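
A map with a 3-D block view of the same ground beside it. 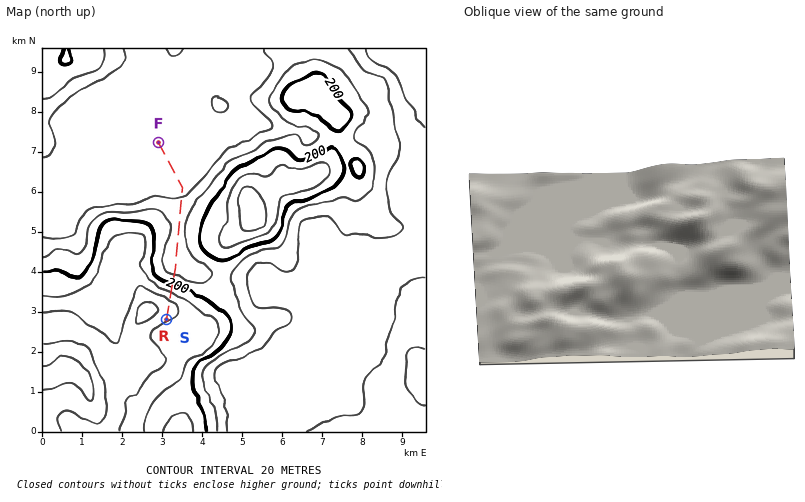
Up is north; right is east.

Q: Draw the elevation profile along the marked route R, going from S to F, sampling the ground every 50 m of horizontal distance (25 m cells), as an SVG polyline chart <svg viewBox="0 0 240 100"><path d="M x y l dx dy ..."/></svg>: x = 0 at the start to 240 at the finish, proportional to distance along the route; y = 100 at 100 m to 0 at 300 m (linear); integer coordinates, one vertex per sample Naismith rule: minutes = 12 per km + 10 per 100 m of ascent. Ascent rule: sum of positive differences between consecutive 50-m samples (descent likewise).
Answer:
<svg viewBox="0 0 240 100"><path d="M0 29l3-2 2-1 3 0 2-1 3 0 3 0 2 1 3 2 2 1 3 2 3 2 2 3 3 2 3 3 2 2 3 2 2 3 3 2 3 3 2 2 3 2 2 2 3 2 3 0 2 0 3 0 2 0 3 0 3 0 2 0 3 0 2 0 3 0 3 0 2 0 3 0 2 0 3 0 3 0 2 0 3 0 3 0 2 0 3 0 2 0 3 0 3 0 2 1 3 0 2 0 3 0 3 1 2 0 3 1 2 0 3 1 3 0 2 1 3 1 2 1 3 1 3 2 2 1 3 1 2 1 3 2 3 1 2 1 3 0 3 1 2 0 3 0 2 0 3 0 3 0 2 0 3 0 2 0 3 0 3 0 2 0 3 0 2 0 3 0 3 0 2 0 3 0 2 0 3 0 3 0 2 0 3 0"/></svg>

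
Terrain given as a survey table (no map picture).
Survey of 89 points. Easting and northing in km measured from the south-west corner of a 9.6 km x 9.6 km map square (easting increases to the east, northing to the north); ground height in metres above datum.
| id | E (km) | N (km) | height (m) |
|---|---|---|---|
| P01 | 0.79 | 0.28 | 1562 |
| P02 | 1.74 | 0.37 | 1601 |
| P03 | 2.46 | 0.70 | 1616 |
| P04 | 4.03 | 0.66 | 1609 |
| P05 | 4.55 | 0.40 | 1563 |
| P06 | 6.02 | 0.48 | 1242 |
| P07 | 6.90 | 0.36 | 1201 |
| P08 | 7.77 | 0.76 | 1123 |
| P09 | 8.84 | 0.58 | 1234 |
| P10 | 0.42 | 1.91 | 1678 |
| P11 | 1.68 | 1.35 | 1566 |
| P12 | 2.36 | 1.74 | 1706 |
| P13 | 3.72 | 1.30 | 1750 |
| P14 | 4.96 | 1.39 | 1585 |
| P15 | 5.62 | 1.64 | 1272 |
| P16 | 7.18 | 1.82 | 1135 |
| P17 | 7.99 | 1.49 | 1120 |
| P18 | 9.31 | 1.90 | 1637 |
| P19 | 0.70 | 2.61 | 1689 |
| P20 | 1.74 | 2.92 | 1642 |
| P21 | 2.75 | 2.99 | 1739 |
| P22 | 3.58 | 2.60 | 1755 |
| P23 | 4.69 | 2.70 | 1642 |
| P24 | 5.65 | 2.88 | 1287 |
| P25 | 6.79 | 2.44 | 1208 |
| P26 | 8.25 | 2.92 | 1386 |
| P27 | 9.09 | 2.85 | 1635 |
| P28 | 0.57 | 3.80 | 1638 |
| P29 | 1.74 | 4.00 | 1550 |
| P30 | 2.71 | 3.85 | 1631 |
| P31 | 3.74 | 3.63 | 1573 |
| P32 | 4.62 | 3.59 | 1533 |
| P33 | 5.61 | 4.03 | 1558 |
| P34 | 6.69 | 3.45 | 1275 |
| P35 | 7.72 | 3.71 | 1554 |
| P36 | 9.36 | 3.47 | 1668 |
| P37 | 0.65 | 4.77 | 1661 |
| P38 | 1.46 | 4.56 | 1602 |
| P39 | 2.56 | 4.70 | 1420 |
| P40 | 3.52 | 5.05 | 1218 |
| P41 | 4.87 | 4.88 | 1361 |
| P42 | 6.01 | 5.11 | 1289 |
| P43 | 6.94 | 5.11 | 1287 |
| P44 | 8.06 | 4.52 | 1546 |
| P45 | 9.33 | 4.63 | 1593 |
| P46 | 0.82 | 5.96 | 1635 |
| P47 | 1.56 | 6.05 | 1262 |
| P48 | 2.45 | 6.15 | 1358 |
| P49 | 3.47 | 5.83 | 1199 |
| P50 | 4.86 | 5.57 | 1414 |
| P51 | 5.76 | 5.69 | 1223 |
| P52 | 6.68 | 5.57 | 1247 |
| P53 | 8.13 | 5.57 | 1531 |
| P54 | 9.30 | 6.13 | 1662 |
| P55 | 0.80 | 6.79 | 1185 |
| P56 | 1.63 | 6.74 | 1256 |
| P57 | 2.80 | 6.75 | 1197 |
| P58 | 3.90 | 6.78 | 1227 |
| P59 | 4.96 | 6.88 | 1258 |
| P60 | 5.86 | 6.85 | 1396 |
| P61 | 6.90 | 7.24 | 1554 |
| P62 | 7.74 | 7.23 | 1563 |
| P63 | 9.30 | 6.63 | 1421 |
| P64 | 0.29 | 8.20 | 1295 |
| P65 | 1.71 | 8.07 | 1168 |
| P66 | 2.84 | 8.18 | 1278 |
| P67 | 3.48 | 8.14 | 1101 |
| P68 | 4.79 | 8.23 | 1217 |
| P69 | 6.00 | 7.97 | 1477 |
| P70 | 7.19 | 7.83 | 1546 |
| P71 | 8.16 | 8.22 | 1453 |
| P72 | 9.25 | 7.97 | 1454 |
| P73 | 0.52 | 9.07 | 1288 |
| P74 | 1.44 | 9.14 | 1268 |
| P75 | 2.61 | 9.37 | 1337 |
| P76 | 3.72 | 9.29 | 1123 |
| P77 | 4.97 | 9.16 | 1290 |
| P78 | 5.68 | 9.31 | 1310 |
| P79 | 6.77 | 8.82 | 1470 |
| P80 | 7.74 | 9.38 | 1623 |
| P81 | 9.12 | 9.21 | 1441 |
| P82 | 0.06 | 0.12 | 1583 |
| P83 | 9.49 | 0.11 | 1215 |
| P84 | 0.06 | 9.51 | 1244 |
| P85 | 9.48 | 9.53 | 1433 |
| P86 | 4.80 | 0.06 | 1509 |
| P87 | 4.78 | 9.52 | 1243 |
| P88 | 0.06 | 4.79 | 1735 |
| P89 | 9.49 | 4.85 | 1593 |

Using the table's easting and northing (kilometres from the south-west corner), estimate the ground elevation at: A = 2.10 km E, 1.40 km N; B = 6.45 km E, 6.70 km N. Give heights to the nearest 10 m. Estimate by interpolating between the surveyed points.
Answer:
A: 1600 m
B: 1400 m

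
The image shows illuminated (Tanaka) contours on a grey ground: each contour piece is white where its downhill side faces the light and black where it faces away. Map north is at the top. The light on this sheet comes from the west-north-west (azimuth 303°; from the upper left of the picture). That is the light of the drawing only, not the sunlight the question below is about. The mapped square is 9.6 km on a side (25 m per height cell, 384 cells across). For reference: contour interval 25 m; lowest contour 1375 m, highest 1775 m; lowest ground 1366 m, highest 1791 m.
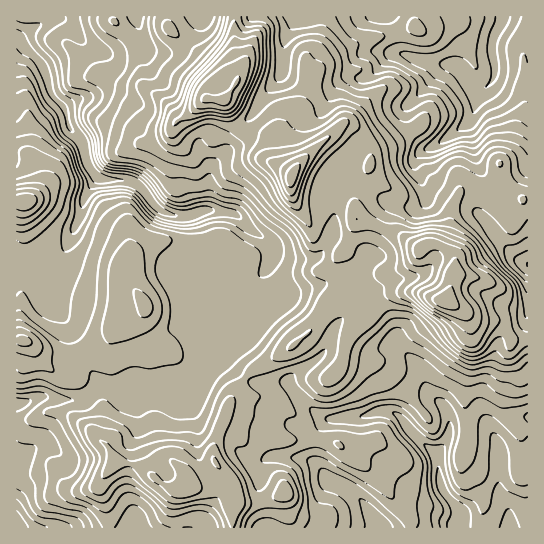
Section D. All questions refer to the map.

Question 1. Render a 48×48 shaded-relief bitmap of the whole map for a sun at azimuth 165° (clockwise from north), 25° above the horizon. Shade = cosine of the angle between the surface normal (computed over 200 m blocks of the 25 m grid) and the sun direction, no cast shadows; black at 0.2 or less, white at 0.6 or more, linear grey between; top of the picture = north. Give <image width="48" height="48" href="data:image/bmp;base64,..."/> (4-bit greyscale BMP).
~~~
<image width="48" height="48" href="data:image/bmp;base64,Qk32BAAAAAAAAHYAAAAoAAAAMAAAADAAAAABAAQAAAAAAIAEAAATCwAAEwsAABAAAAAAAAAAAAAAABEREQAiIiIAMzMzAERERABVVVUAZmZmAHd3dwCIiIgAmZmZAKqqqgC7u7sAzMzMAN3d3QDu7u4A////AKzu7Lu7qpvNy6q+3LupmZmKu5mauYmqmarN7szLuqve7bmtzMy5d4iau5mZmpmqmambzN3cvMze/riamry5ZmirupmXjLqquqh4iJvd3duay6mIdnmYdnrMqZqXnMuqu5h3ZEe+3KmHiJl3dlV5mbzLmaqpqrqpqneHZUSLuXeHZ5hXhkR5vNy5mqqZiaqpiYd2eHd4dVZ2VoZpmHibzMqZmZeJeKqZiamHiaqHZEQ0VFiZqqq7upiJmGWsZpmZmaqpmZhndUQzVFmpmZmZhlZnhljelpmqqZq6mGRVZmVVVVmpmZiYdURDRYvLqJqrmGeJdTRVZ2Z2ZlipmZmZq6mXaLuZqZq7qoZndlVnd3eIdlaZmZmK3u7dzcqJuqu7zeyqqpeIiIiIh1V4iIib3u3N3bmburu7zf/su6mZmZmZiGRYmZmZq9y7uqqru8y7u83KmZqqqaqpmHVXm8ynaKu6qpmrve7d27u5iZqqqqqpmIdlac7aZoqpmZq7zv/t7cuod4maqpmZiIh1RXvdp4q6iKu83v/r3phmZXiaqpiIiIiHZEabyYrMqau8zN7rmkNGdmeJq7qIiIiIdTNYuom9zKq8y7zLh0RniHaImruYiIiIh1M1m5eb3czv7LqpmFd4iHd4iZmZiJmIiHVEaqmJve7u24iZqXiIiId4iIeIiJmYiIhlV5mIm7uYmHirqHiIiHd4iHeIiImYiIiYd3mZmHUjaZqpZoiIh3d4iIiIiIiZh3iJmYiYiIdDWZhjJIiId3d3eJmYiIiZmHd3eamYeKymV3UyR5mYdndmeJqpiIiIiHeJh5mZiIq5ZWVGm6qZhWZmd4mYeIiGaJibt3qqqWV3Q0VpzNy6llZmd1MyNGZVeru7uYvLlzABIiWKvO/buEVmZiABACNHrN3KqompdSAANFeaq+7sykRVVBSblleavN7JmYd3ZmUjV4mpmpq8u2IiIlv//93cu77JmYZ4iZhlaKqZmSR5vIAABKzM7t3suq3bmYeJmYd2aJiIdhJXmXVnjNurzLvMu5ndqYial1VmZnd4dVVmdmr//+u8y6mau4WuyYiKl2VEVVV5h3dlVnnP/svMu7h4h1JL7Jh4mZcxEjNWeGZkJYd4qqvcq8qXVUMVvcmHiauDABIiVlVlJqhmd4nNy6uoZmZCSsuWZ4zbUQESRWZmaKl2Zmac/s24Z4h1I5qGZmnNyEIjRndViHZmZmRI7//6ZniHUjZndlWKunQjRndWmFRWZ3Ujjv/+lVZ4dCJYmYRGeIU0VmZovJdmeIUyN5nPxjRnhjM2m7c0Z4dFZmZ4m7qGZ2VTAmae6lRomGVDV4hUV5l1ZlaIeIh2VVZjADZ77IZ4mod0IjVmaJqHZ1aah3d3ZmZlIARYzJd3iZh3Q0aJmZmId2i6l3eIh3iHUgFFmpZWd3iImJvMuqmId4mYh4mql4qpdBFDapYzVmeJq8zMy6qXZ6l1Z4q6homYZSJCJ5cyRmZmeKqqqqqnVst1V4mqdniHZTNTBIdDRndURXiImqqoVg=="/>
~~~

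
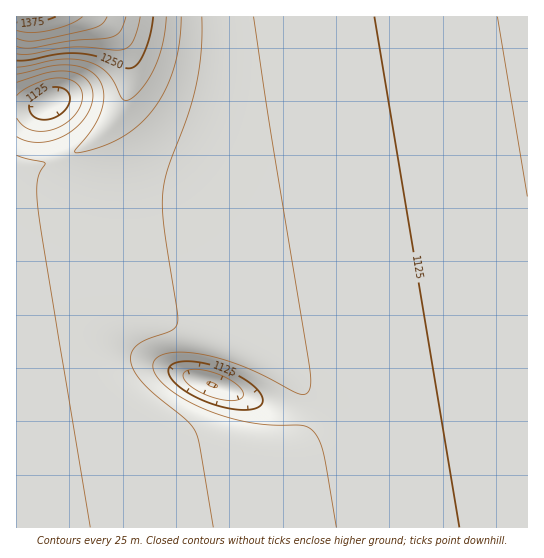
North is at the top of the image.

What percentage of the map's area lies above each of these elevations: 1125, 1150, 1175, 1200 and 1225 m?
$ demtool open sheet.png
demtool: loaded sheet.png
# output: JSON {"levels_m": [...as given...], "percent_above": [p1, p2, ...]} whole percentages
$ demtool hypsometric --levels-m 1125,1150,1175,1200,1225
{"levels_m": [1125, 1150, 1175, 1200, 1225], "percent_above": [77, 50, 30, 11, 3]}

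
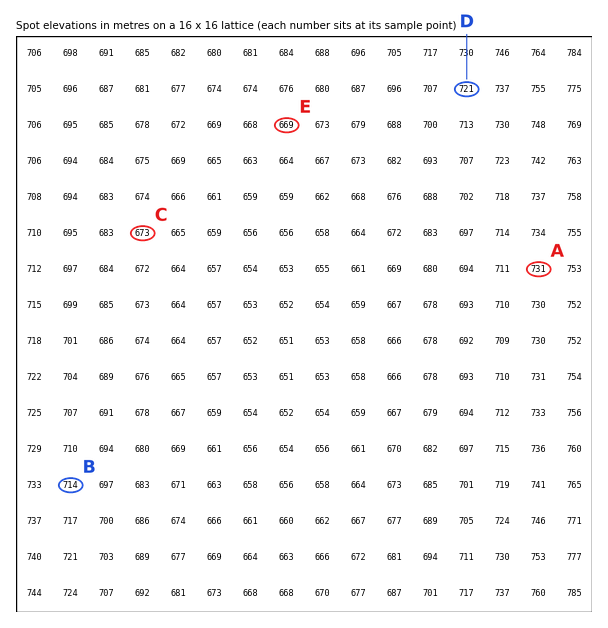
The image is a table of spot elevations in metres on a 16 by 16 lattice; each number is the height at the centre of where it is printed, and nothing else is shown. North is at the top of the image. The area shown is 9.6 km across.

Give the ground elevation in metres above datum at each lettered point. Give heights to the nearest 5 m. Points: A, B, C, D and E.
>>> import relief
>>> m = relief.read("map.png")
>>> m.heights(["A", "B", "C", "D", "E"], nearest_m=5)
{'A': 730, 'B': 715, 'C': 675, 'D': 720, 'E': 670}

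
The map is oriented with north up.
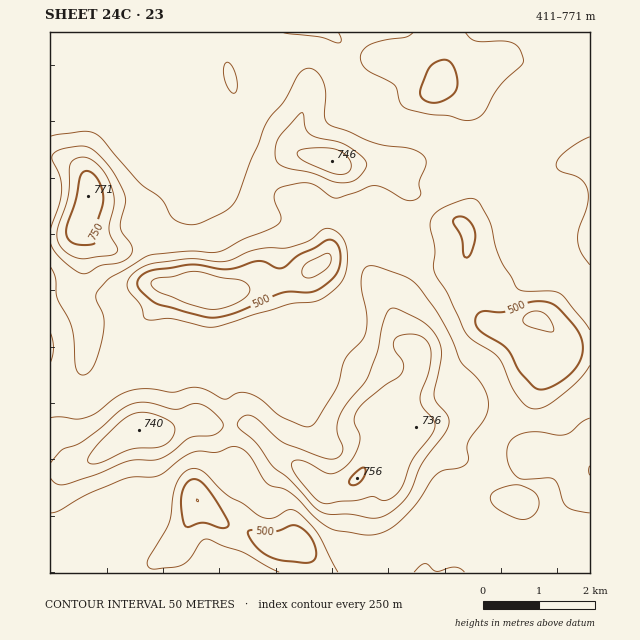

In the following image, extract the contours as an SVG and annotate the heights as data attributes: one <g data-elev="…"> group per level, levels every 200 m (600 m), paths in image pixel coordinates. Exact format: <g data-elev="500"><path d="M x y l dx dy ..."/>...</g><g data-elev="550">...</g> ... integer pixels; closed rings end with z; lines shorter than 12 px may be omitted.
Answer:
<g data-elev="600"><path d="M517 519l11 0 8-7 3-9-4-10-7-5-12-3-12 2-10 5-3 3-1 4 4 7 8 6z"/><path d="M50 513l9-2 28-16 36-16 10-2 17 0 9-1 24-18 10-6 7-1 16 1 19-6 7 3 7 6 18 29 4 2 13 3 7 4 23 23 12 10 10 4 26 5 16-1 13-6 14-12 12-13 15-24 6-6 7-3 15-2 6-4 2-5-1-11 1-5 17-26 3-14-1-8-4-9-7-10-15-14-9-22-9-19-25-35-7-6-7-4-26-9-8-1-6 3-3 10 1 11 5 27-2 18-4 6-15 17-10 31-20 32-5 5-9 0-20-9-20-17-12-6-11-1-14 6-20-10-10-2-22 5-24-3-16 1-14 5-21 17-11 5-10 2-17-2-10 1"/><path d="M590 418l-9 4-11 11-6 2-7 0-22-3-16 3-6 3-4 5-2 11 3 14 8 10 6 1 23-1 6 1 4 4 6 17 3 6 7 4 17 3"/><path d="M50 267l5 11 2 21 11 20 4 9 4 40 3 6 5 1 6-3 5-8 8-31 1-16-8-17 0-5 3-6 12-12 38-22 39-4 30 1 27-13 29-12 5-4 2-4-6-17-1-7 4-6 6-3 17-3 8 0 8 3 14 10 5 2 20-6 14-6 6 0 10 3 19 11 10 0 6-5-2-13 7-20-3-7-8-5-39-7-47-19-4-7 1-22-2-12-6-10-9-5-5 2-5 4-15 27-18 22-16 39-11 33-5 8-10 9-27 12-13 0-11-5-12-20-22-17-36-42-6-6-6-2-7-1-34 5"/><path d="M590 137l-13 6-13 9-6 7-2 6 4 6 20 7 7 10 1 7 0 8-9 25-1 12 2 11 10 14"/></g>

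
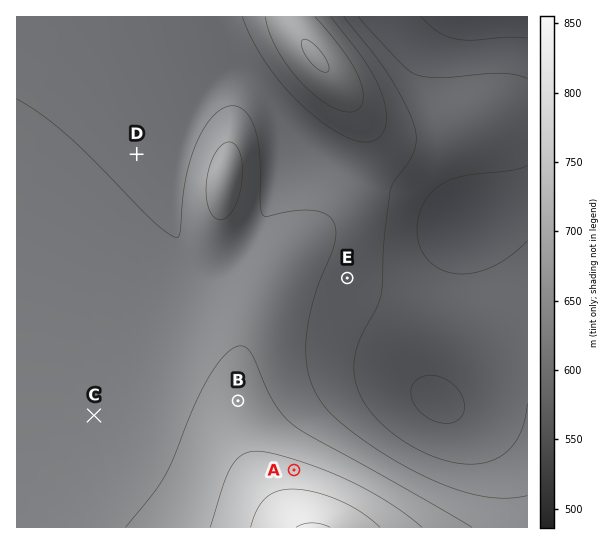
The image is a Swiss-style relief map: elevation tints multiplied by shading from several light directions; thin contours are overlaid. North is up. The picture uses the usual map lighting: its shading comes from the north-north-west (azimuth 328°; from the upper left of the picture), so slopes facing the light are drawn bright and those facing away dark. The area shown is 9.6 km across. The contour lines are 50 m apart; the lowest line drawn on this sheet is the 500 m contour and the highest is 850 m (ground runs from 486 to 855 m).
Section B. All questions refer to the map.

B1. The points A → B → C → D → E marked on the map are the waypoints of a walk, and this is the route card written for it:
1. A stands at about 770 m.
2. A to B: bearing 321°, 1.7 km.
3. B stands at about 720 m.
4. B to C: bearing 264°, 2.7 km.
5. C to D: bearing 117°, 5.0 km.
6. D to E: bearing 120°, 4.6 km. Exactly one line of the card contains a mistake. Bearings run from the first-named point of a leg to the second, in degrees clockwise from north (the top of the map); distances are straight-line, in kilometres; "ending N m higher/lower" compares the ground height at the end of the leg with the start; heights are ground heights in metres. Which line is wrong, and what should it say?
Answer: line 5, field bearing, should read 9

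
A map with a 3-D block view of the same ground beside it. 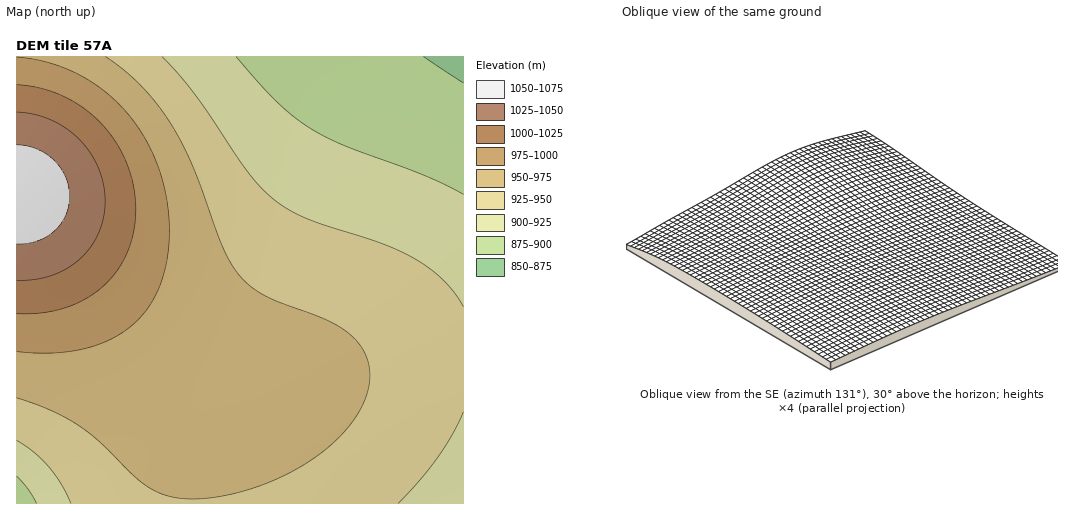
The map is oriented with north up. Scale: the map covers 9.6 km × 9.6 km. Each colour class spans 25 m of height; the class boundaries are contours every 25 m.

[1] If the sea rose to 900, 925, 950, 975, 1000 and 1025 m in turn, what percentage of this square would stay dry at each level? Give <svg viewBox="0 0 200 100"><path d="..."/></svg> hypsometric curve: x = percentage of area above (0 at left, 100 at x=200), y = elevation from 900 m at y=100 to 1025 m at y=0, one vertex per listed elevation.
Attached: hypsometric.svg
<svg viewBox="0 0 200 100"><path d="M181 100l-29-20-55-20-60-20-15-20-10-20"/></svg>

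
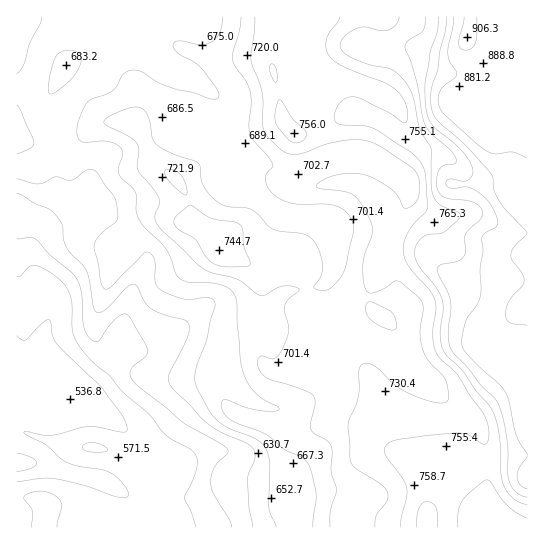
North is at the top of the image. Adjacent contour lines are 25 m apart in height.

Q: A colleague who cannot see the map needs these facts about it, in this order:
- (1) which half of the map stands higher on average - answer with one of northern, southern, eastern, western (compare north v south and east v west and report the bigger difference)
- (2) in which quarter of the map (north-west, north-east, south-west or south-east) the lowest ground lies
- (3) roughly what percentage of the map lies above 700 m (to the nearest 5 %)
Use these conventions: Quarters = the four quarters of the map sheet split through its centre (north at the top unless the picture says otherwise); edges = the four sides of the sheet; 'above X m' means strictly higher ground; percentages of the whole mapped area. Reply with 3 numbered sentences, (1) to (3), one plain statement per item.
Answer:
(1) Taken as a whole, the eastern half is higher than the western.
(2) The lowest ground is in the south-west quarter.
(3) Ground above 700 m makes up about 50 % of the sheet.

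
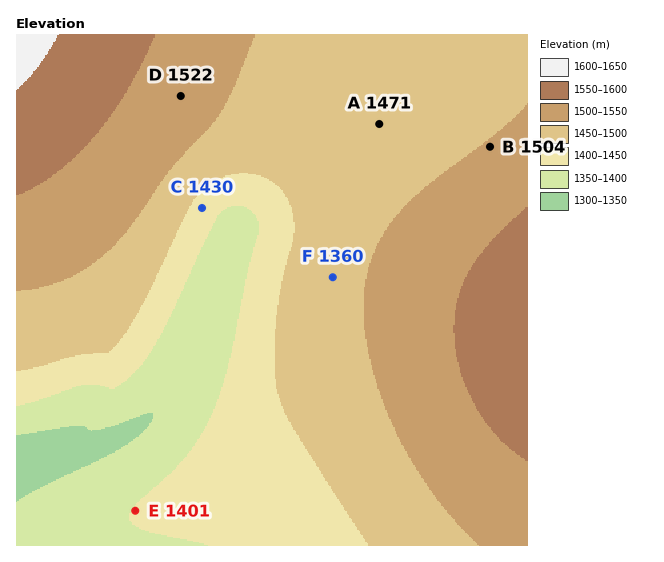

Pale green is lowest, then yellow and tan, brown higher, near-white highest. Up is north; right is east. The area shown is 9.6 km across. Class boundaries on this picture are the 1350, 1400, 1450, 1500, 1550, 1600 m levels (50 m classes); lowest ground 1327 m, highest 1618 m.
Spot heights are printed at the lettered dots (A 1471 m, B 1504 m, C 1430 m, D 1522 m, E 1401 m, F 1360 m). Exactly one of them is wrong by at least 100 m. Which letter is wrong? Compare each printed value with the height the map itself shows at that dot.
F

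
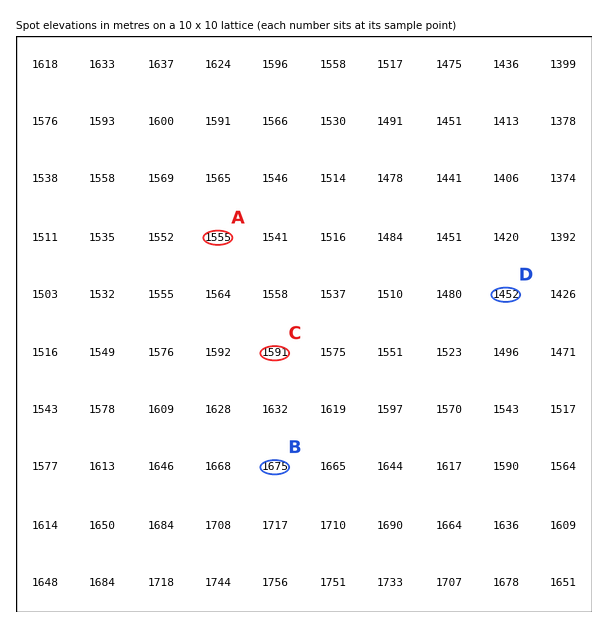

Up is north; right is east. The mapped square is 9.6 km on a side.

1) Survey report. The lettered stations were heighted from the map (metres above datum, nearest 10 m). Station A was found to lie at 1550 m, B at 1670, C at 1590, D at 1450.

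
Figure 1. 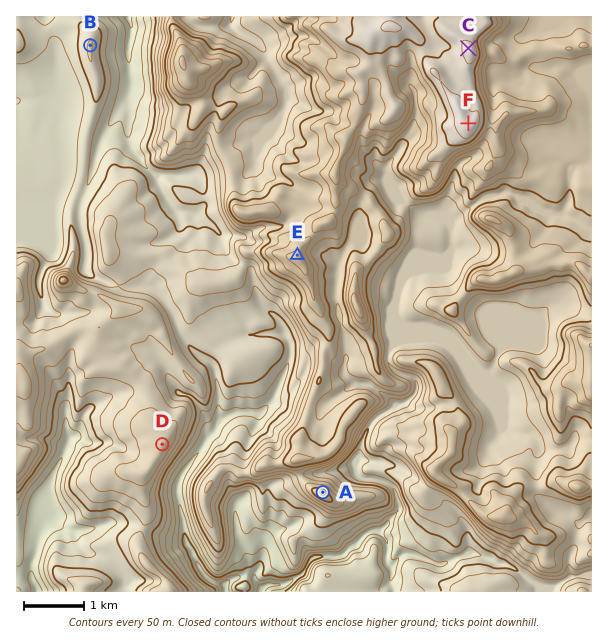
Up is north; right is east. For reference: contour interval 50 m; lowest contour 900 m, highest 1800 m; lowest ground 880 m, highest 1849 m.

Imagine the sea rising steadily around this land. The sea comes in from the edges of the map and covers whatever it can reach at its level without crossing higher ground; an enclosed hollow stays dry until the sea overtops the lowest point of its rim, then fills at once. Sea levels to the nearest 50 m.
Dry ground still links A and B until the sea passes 1200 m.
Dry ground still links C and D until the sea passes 1300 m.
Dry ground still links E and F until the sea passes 1600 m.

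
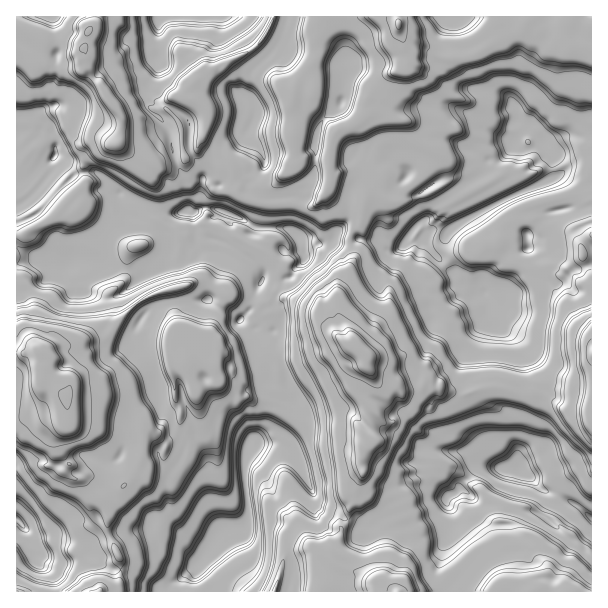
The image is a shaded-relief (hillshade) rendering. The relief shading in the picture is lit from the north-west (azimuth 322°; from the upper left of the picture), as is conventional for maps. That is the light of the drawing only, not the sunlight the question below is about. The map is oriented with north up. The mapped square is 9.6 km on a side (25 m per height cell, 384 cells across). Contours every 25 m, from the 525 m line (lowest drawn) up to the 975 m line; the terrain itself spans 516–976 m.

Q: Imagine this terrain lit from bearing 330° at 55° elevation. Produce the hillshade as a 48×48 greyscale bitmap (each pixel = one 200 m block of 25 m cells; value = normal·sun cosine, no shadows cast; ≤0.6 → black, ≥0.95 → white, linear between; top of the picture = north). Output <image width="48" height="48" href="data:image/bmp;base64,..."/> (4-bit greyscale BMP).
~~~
<image width="48" height="48" href="data:image/bmp;base64,Qk32BAAAAAAAAHYAAAAoAAAAMAAAADAAAAABAAQAAAAAAIAEAAATCwAAEwsAABAAAAAAAAAAAAAAABEREQAiIiIAMzMzAERERABVVVUAZmZmAHd3dwCIiIgAmZmZAKqqqgC7u7sAzMzMAN3d3QDu7u4A////AM7v/+2kAIruus/um7qavbyneZrPy7u8y63u7u2nMUe+673uq7qavtynm6q+7dy7vJvbu7yHZTRa7szdurqazdy4jNurzM3Mubqbqqmnh0U3re7Mu8uqzdu5it26qqq6vMqKqpiniGVUms68zO25q8ypiL3su7u7qbmHqYdmaXNjV4y8y97ZeaqYmavd3MzLuod3l4gzNYQ2RFu87M3IRpmYi8u8zMu7p2V2Z4lyEjU0VGrMzN25Y3mYad27zLu5lWZlWJmXNFNEQ3rdusuqhUmYdIzLzdyph3ZneJmpdXY2Y2vdy7q7dTeZllm7vNuqeXh3eJmqh3lFdEzcy5qrhCNpmYiXeqmpl0aHRGmah3mFQirsupqrphEnmHiXNYqodEZ2MjWZlXmXUQarl6u7uVEDiFR4ZFd2Q4mXRGR5mIiZcgFHd7u7yXUQNVQ0U1VEZ6mahnZ5mZmHhAA2eaq7uXZSNDMjVERnqqmah4ZpmallZjJnmpmpqnRlNXVDRmabvLmah4d3mal3NWWJmYinmYZXZImHZ4msvLqqqImIiYiZZWeJp4mIhoiImIuqq7qsu6uZuZqamomZh2iZqXl5dWeJmbzdzN68upqZmZiaq6qZlmiaqpiHiWh6qJvN3M7Lu8y5mIZpq7qZl3iauqmqqol5uprM3LvLvN3cy5hHq9qrp5mayqq9uqiHq5m83cvMzt3d7tyEm+3Mt4qau6u8uqiImpmarMvc7/7M7u7pZ6zLpUmavdyqqrlpmamZqsvM793bve3P2XZpqFiqz/7Km7qImKqZmqq+zJq7qs28/+yHq4iqz//biruZmImZiJqt3Kqqqqu5vf/8u6manf/7mLqqqYdmZpqqvKqZmZqoeavduqmam+/+qKzLupZWeKqrq2WJmZqqeJmaqZqZmcz+uYi8urqZmbqruoRGZ5mruZmpmqqpiIish3Vams66mIqqzNxlU2mqupzLvLmGVEVZhEUlhnztqYmqvM3ZhkiZmXe7mHVDE1RYl1QiVkSN25maq6vdqXeYZEEnQjZnZ6ZJmYczR4ZFrdy6qpq92oh1ITMmZomoaLtGmZmFVnmWRZ3tupms23QzVUdmmZnLY4yGmZmYZVial1e9ypmbuUAmmWeHmarNtXqHmZmZl1eZvLibu5maiFRHmZmWmbvLuZuFmZmZmYeYrMuqq5mZiqt2iam2aKurqIyTRoiJmGeXeqqYqpmorM2neZqpNYrMuFvYVEVYmWaHWZl3mniZrMqYiZmKU2rLuVfuqHZnmYeYaId4d0Vpqqinmph5hXmZuXSeyphmmHeIaHd2ZXRXdoqXi8uYZVeIqZV72phTR2Z4Zoh2d4VGU4uIjO7IQkasypd63KZDMkQ1Q2Z4mGhnhmmIi+7tpDit7ZZ5zLhkdTERNVVlVomaumeGicze/paKzrZZmpqXeYZCJGZmZ5may2V2es7M3/x4q7c2eomXe7uYZWiZmavMzHRFa97t3v/Hq7lliZmHi97KmJmZmYrfzZYySu7u7+/4nLmXp5l3e97rmZmZmQ=="/>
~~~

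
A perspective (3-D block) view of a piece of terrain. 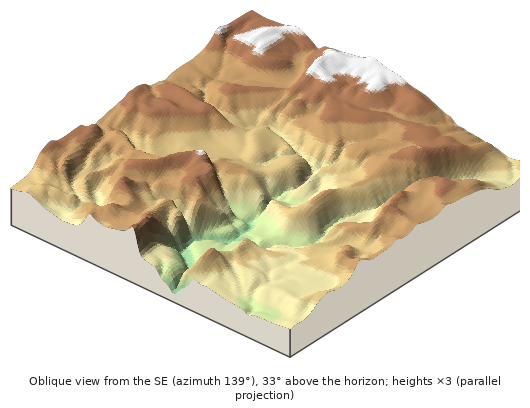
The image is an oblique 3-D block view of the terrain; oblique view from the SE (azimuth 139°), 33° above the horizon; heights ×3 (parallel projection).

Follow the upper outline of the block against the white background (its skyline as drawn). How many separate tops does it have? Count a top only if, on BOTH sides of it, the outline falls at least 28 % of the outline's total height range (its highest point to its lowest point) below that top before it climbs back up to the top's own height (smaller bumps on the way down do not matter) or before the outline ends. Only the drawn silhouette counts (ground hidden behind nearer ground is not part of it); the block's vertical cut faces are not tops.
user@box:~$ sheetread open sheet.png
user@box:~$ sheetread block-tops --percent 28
1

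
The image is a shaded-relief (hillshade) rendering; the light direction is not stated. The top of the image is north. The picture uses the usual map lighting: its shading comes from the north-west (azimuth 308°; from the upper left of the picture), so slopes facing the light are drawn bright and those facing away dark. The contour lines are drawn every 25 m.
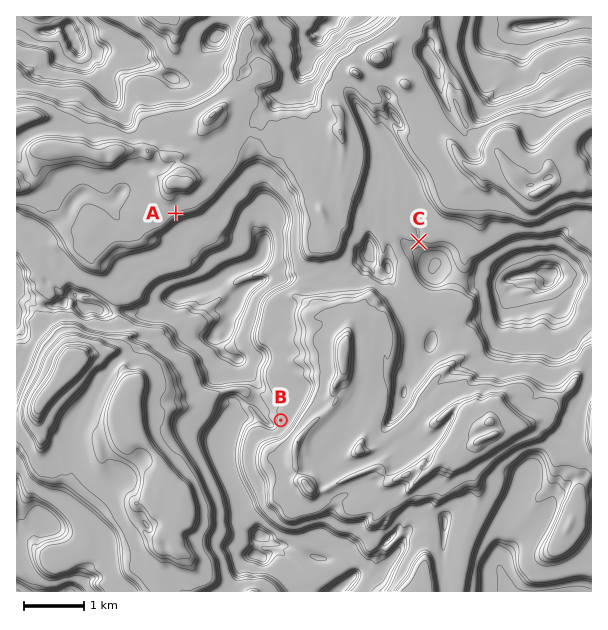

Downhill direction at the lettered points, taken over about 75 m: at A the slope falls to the SE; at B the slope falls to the W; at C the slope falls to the S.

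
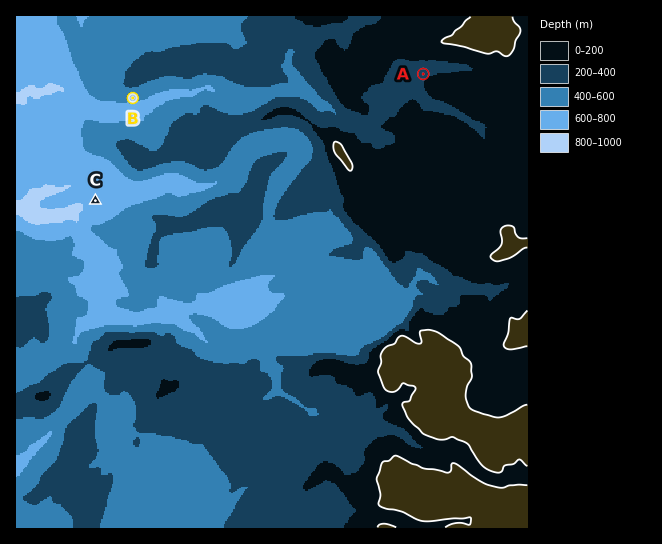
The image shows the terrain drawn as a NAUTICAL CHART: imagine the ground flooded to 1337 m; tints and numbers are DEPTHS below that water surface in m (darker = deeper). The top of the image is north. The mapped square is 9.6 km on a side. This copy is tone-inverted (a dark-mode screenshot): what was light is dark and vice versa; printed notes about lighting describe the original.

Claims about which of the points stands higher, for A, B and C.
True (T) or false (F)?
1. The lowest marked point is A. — F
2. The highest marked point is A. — T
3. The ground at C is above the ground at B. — F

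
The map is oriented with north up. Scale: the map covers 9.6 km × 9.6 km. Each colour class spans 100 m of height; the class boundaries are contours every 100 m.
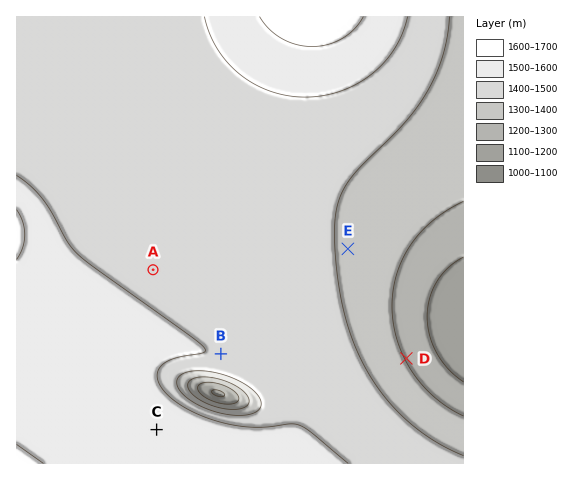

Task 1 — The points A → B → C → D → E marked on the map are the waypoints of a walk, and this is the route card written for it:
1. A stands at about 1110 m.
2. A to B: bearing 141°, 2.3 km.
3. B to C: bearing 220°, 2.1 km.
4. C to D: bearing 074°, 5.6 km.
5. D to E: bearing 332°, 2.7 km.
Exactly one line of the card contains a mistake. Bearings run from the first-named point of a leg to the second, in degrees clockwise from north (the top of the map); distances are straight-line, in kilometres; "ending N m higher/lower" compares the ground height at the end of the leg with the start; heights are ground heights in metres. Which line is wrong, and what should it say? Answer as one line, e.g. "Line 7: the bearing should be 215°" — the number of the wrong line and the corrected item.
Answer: Line 1: the height should be about 1480 m.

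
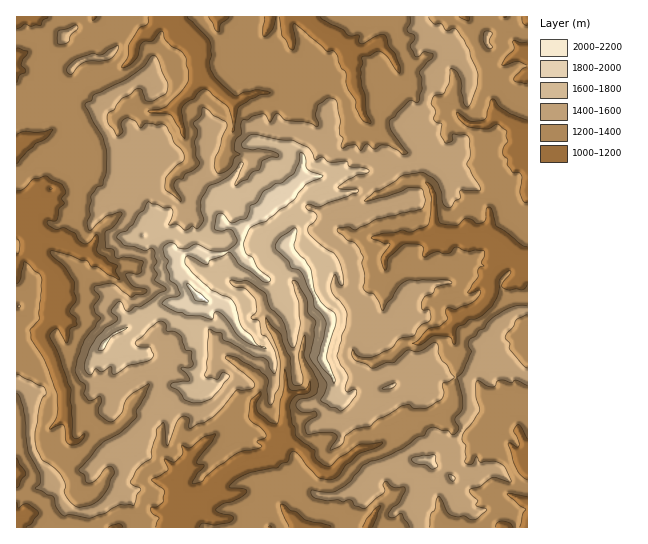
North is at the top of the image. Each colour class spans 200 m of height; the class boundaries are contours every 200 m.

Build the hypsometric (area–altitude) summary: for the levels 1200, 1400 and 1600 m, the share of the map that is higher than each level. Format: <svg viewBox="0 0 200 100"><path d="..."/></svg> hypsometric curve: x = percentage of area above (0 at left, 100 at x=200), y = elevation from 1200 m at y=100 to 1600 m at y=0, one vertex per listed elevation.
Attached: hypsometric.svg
<svg viewBox="0 0 200 100"><path d="M170 100l-83-50-59-50"/></svg>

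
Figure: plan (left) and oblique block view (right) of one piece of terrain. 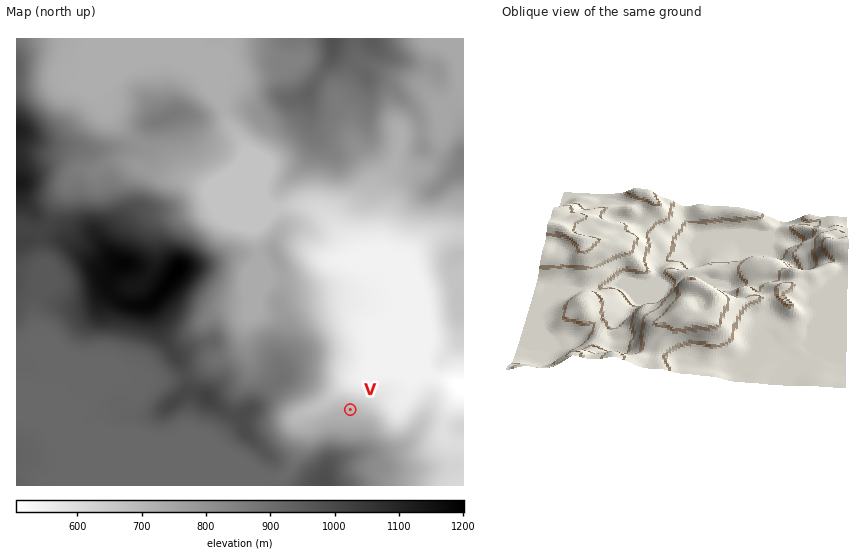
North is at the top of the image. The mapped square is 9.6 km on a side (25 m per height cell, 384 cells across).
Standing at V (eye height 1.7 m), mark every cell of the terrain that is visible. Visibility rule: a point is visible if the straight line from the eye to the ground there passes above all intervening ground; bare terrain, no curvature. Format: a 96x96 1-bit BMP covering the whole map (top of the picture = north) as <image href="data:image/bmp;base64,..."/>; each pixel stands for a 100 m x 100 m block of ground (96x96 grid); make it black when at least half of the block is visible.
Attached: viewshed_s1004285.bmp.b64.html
<image width="96" height="96" href="data:image/bmp;base64,Qk2+BAAAAAAAAD4AAAAoAAAAYAAAAGAAAAABAAEAAAAAAIAEAAATCwAAEwsAAAIAAAAAAAAA////AAAAAAAAAAAAAAAAAAAAAAAAAAAAAAAAAAAAAAAAAAAAAAAAAAAAAAAAAAAAAAAAAAAAAAAAAAAAAAAAAAAAAAAAAAAAAAAA4AAAAAAAAAAAAAAB/AAAAAAAAAAAAAAD/38AAAAAAAAAAAAH+//gAAAAAAAAAAAPwP/8AAAAAAAAAAAfgD/wAAAAAAAAAAA/gB/gBAAAAAAAAAA/gAPgDAAAAAAAAAA/gAHwDgAAAAAAAAA/gAHwDwAAAAAAAAAfgAHgBwAAAAAAAAAf4AOAB4AAAAAAAAAf+AAAD4AAAAAAAAAP/4AAD4AAAAAAAAAD/+AA/8AAAAAAAAAA//AH/8AAAAAAAAAAP/gH/8AAAAAAAAAAP/gP/8AAAAAAAAAAH/////8AAAAAAAAAD/////8AAAAAAAAAB/////8AAAAAAAAAB/////8AAAAAAAAAA/////8AAAAAAAAAAf////8AAAAAAAAAAP////8AAAAAAAAAAH////8AAAAAAAAAAB////8AAAAAAAAAAA////8AAAAAAAAAAA////8AAAAAAAAAAB////8AAAAAAAAAAB////8AAAAAAAAAAD////8AAAAAAAAAAH////8AAAAAAAAAAH////8AAAAAAAAAAP////8AAAAAAAAAAf////4AAAAAAAAAAf////4AAAAAAAAAA/////4AAAAAAAAAAA////4AAAAAAAAAAAH///4AAAAAAAAAAAH///4AAAAAAAAAAAH///8AAAAAAAAAAAP///8AAAAAAAAAAAf///8AAAAAAAAAAB////wAAAAAAAAAAH////AAAAAAAAAAAf///+AAAAAAAAAAB////+AAAAAAAAAAP/////AAAAAAAAAAf/////gAAAAAAAAAP/////4AAAAAAAAACH////8AAAAAAAAAAH////8AAAAAAAAAAP////8AAAAAAAAAAP////8AAAAAAAAAAf////8AAAAAAAAAA/////8AAAAAAAAA//////8AAAAAAAAA//////8AAAAAAAAA/////B8AAAAAAAAAf///+A8AAAAAAAAAP///8A8AAAAAAAAAH///8AMAAAAAAAAAD////AAAAAAAAAAAD////gAAAAAAAAAAD////4EAAAAAAAAAH/D/34AAAAAAAAAAP/D/jgAAAAAAAAAP//D/AAAAAAAAAAAf/4D8AAAAAAAAAAA//4H4DAAAAAAAAAB//4H4HgAAAAAAAAD//5f4PgAAAAAAAAD//8/8fgAAAAAAAAHn/8f8/AAAAAAAAAAH/8P//AAAAAAAAAAH/8H/+AAAAAAAAAAH/8H/8AAAAAAAAAAAA8P/4AAAAAAAAAAAAMP/wAAAAAAAAAAAAMP/gAAAAAAAAAAAAG//AAAAAAAAAAAAAH/gAAAAAAAAAAAAAH/AAAAAAAAAAAAAAD+B4AAAAAAAAAAAAD8D+AAAAAAAAAAAAB8H4AAAAAAAAAAAAB8HAAAAAAAAAAAAAB8MAAAAAAAAAAAAAB8YAAAAAAAAAAAAAAAQAAA="/>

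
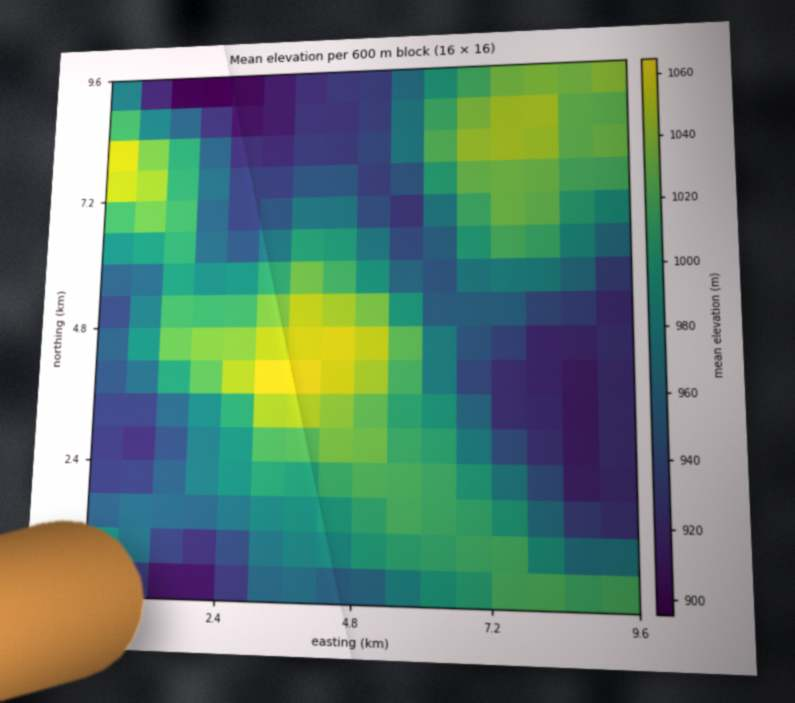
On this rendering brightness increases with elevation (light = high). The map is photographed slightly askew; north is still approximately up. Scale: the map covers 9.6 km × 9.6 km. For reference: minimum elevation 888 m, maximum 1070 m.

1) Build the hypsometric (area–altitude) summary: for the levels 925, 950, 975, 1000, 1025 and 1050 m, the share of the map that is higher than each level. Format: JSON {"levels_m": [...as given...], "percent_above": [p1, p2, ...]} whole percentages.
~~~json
{"levels_m": [925, 950, 975, 1000, 1025, 1050], "percent_above": [87, 69, 54, 39, 19, 4]}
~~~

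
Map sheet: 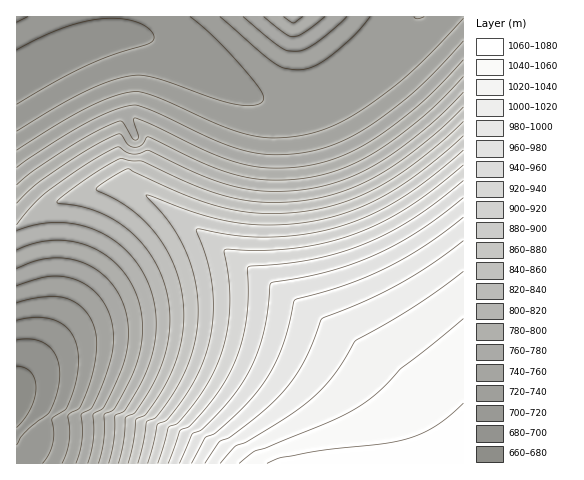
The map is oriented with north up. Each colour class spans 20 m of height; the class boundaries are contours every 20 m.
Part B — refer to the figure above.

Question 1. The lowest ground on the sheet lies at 670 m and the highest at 1075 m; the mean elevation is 850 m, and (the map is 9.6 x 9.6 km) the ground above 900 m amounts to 30.9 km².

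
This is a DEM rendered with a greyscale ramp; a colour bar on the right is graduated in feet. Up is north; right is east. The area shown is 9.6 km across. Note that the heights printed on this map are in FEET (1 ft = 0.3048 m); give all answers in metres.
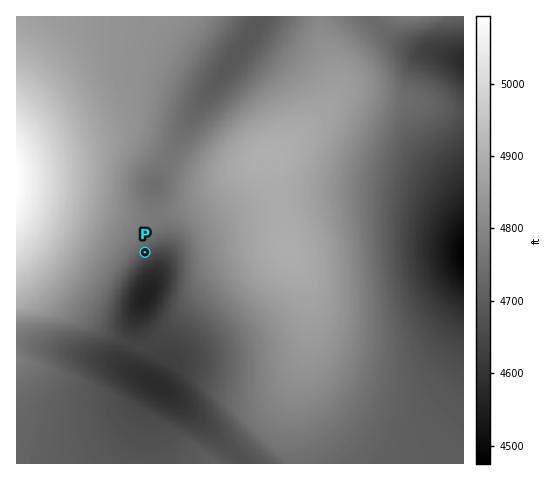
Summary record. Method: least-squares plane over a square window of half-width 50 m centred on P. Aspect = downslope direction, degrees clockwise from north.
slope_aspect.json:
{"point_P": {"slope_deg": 5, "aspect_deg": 142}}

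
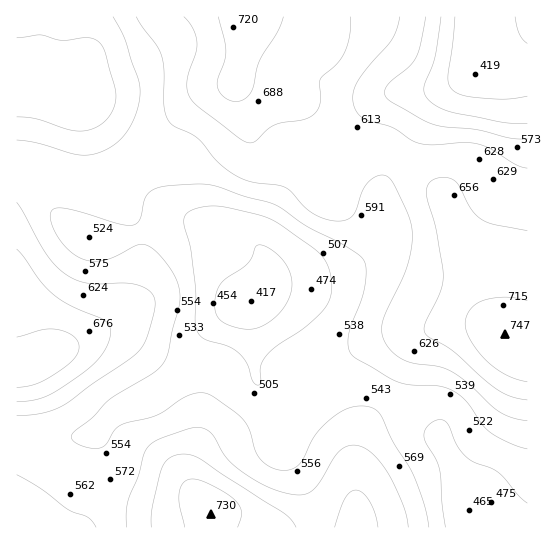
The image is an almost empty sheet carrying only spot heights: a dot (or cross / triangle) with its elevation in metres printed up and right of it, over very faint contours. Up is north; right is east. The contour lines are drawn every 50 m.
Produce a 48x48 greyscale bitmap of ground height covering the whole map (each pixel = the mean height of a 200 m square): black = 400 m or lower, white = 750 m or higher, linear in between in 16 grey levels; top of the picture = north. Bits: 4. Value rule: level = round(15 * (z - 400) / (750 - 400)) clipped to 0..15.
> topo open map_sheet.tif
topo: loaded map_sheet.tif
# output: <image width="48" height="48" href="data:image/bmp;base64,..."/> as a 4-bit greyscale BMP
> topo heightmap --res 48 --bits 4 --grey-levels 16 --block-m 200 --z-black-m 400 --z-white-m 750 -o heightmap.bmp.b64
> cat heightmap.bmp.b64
<image width="48" height="48" href="data:image/bmp;base64,Qk32BAAAAAAAAHYAAAAoAAAAMAAAADAAAAABAAQAAAAAAIAEAAATCwAAEwsAABAAAAAAAAAAAAAAABEREQAiIiIAMzMzAERERABVVVUAZmZmAHd3dwCIiIgAmZmZAKqqqgC7u7sAzMzMAN3d3QDu7u4A////AFVmZmd4mrvN3u7dzMuqqru7qph1QzMzM2ZmZnd4mrvN7u7dy7qqqru7qZhlQzMzRGZmd3d4mavN7u7cu6mZmru7qYdlQzM0RGZnd3d4iavN3t3LqZiImqu6qYdlQzM0RWd3d3d4iavN3cupiHd4iaqqmHZVREREVXd3d3d3iJu8zLqYd2Z3iaqpmHZURERFVXd3d3d3eJq7u6mHdmZniJmZh2VUREVVVnd3d2Z3eJmqqpiHZmZneImYd2VERFVWZnd3dmZneIiZmZh3ZlVmd4iIdlVERVZnd4d3d2Zmd3eIiIh3ZVVWZ3d3dlVERVZ3iJiIh3ZmZmd3iId2ZVVVZnd3ZlVUVWeImaqpmHdmZmZnd3dlVVVVVmZmZmVVVmiZqsy6qYd2ZmZmZ2ZVVFVVVmZmZmZmZnmqu93cupiHdmZmZmZVRFVWZmZmZmd3eJq8zO7ty6mYd3ZmZmVURFVmZmZmd3iIiavN3u7u3MupiHdmVmVURFVmZmZneImZmrze7u7u7cuqmYdmVVVERFVWZmZ3iZqqq83u/93u3cy6qYdmVERDNERVVmd4maqrvN7v/93d3Mu6qZh2VDMyIzRFVWd4maq7zN7//szMzLu6qZh2VDIhIiNEVWZ4maq7zN7v7szMu7qqqZh2UyIRESI0RVZ4iaqrzN3u7ru7qqqqmZh2UyIRERIzRFZ3iZqrvM3d3bu6qZmZmYh2UyIRERIzRFZniJmrvMzMzLuqmIiIiIh2UzIiESIzRFZniJmqu8zMzLuph3d3eHdlRDMiIiIzRFZneImqu8zMzLqYd2Zmd3ZlRDMyIiI0RWZ3eImqvMzLu6mHZmVmZmZVRDMyIiNEVmd3eImrvMu7u6mHZlVmZmZVRDMyIzRVZ3d3d4mrvLu7u5h2ZmZmZmZURDMzNEVniIiIeImru7u7u5h2Zmd3d2VURERERVZ4mZmIeImru7uqqoh3d3iId2ZVVVVWZniJqpmIiJq7u7qqqod3iIiId2ZmZmZ3eIiZqpmYiJq7u7qqqoiIiIiIh3d3d3eImZmZmZmYiZq7u6qqmYiIiIiIiIiIiIiZqqmZmZmZmZqqqqqpmXeHd3d4iIiIiImqqqqZmZmZmZqqqqqZiHd3ZmZneIiIiJmquqqpmZmZmZmZmZmYiGZmVVVmeIiIiZq7uqqqqZmZmZiIiIh3ZlVVRERVZ4iJmau7u7qqqpmZmYh3dmZlVUREQzRFZ4iZqrvMy7u7qpmYiHdlVVREREQzMzNFVniaq8zczMu7upmHd2ZUQzMzMzMzMzNEVniavM3d3Mu7upmHdmVDMiIiIjMzMzNFVniavN3d3Mu7uqmHdmVDIhEiIiMzMzNFZ3iavN3d3Mu7u6mYd2VDIRESIjMzMzRFZ4iau83d3Mu7u6qYh3ZUIRERIjRERERFZ4maq83e3cu7u7qpiHdUMRERIkRERERWeImaq83e7czLu7qpmIdkMhERIkREVVVWeJmqu83u7tzMu7uqmYdlMhERIlVVVVVniZqqvM3u7tzMu7uqmYdlMhARIg=="/>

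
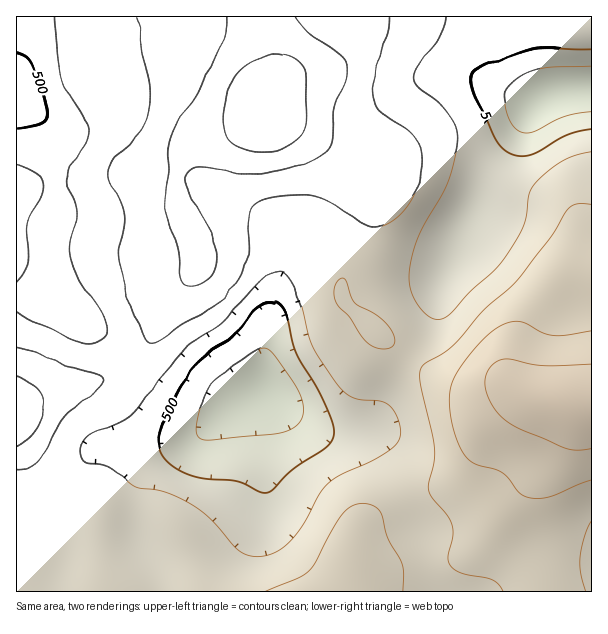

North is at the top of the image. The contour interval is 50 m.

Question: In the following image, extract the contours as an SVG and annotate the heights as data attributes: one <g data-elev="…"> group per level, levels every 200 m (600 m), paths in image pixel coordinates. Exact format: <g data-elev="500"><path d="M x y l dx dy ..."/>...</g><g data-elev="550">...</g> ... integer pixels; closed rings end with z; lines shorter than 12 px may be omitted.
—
<g data-elev="600"><path d="M403 591l0-25-16-29-6-23-7-8-11-3-11 3-10 8-12 19-15 30-7 9-11 6-31 13"/><path d="M586 591l-5-18-1-15 4-21 7-16"/><path d="M17 470l13-4 10-7 25-42 10-11 22-16 4-6 1-4-1-3-5-3-25-7-32-14-22-6"/><path d="M378 348l9 1 6-3 2-7-3-7-5-8-9-8-23-13-4-6-5-16-2-3-3 0-5 5-2 5 0 8 2 7 14 14 15 23 6 5z"/><path d="M591 204l-13 0-9 4-17 28-36 45-33 29-30 35-10 9-18 9-5 8 1 15 14 63-1 13-5 20-1 7 3 8 16 18 5 10 1 11-5 19 1 8 4 6 8 4 33 8 5 4 4 6"/><path d="M137 17l6 40 7 32-1 18-3 13-6 12-8 10-19 19-4 7-1 8 2 9 11 19 2 11 1 12-5 28 7 38 4 13 15 32 2 3 5 2 9-3 22-16 29-16 11-9 11-14 9-13 5-14 1-45 4-7 7-5 10-4 12-2 33 1 12 5 38 23 10 3 8-1 9-5 15-14 8-15 5-15 2-15-2-15-4-9-6-7-31-20-4-6-2-9 3-27 12-37 2-15"/></g>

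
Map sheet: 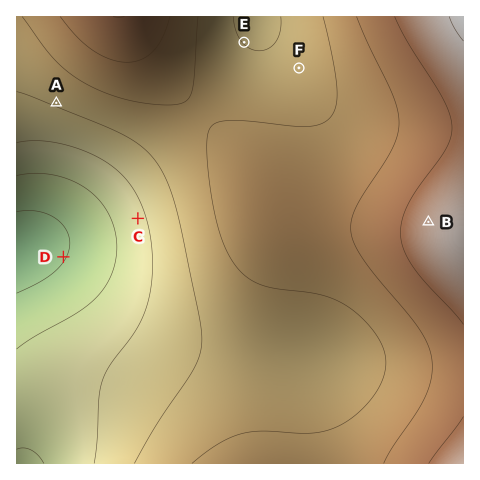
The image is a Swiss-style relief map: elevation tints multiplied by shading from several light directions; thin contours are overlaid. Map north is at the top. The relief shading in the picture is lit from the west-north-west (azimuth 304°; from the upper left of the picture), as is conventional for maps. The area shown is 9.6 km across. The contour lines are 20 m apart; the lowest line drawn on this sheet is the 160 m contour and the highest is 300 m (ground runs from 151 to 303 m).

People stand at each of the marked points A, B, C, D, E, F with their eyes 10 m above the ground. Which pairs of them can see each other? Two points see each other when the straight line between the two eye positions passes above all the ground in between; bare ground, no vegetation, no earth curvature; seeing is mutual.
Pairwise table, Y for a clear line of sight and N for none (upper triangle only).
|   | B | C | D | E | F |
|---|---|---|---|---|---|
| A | Y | Y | Y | N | N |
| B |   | N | N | Y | Y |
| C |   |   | Y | N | N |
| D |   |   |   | N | N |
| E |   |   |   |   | Y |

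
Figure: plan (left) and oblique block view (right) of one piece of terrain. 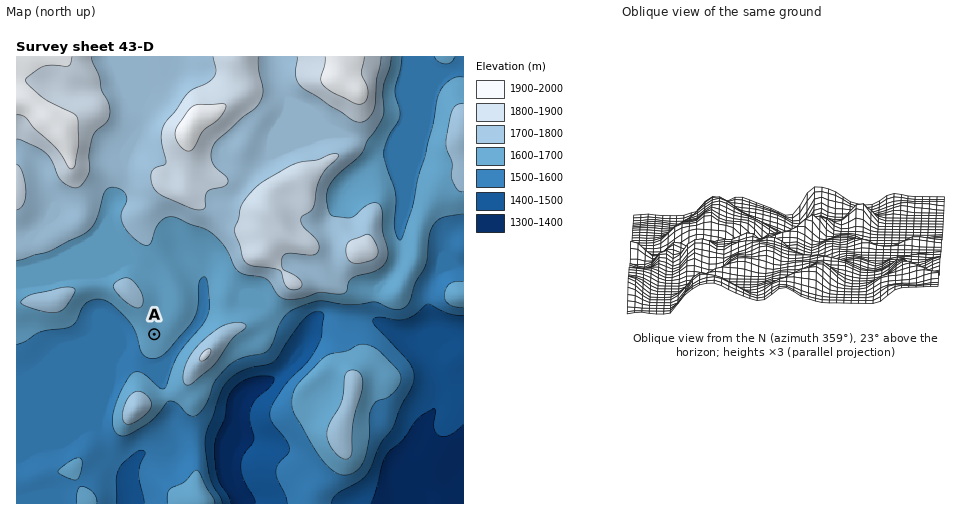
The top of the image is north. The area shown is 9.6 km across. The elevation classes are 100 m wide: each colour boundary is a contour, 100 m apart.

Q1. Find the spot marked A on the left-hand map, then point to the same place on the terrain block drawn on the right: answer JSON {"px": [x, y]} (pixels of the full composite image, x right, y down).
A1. {"px": [846, 237]}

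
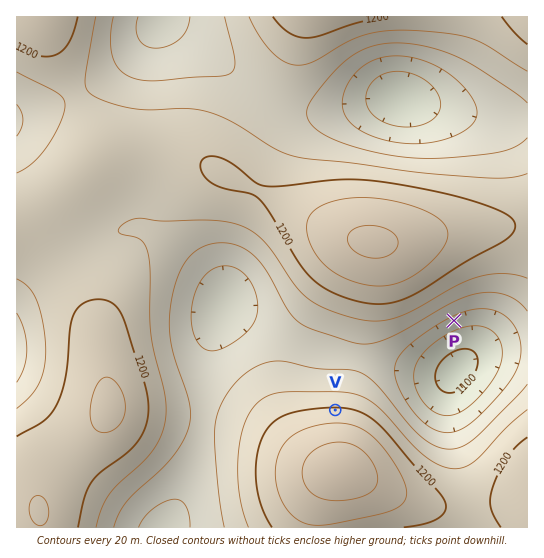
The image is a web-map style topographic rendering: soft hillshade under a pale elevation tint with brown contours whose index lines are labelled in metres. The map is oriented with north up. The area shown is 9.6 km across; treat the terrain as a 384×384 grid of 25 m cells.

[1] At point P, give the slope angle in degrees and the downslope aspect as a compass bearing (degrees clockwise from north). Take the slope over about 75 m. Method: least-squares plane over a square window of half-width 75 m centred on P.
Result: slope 5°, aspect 156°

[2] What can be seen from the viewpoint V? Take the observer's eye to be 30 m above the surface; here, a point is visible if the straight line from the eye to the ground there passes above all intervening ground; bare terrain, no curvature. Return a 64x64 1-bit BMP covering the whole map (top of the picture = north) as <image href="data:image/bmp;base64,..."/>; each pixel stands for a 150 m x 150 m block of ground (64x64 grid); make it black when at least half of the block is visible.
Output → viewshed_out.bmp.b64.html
<image width="64" height="64" href="data:image/bmp;base64,Qk0+AgAAAAAAAD4AAAAoAAAAQAAAAEAAAAABAAEAAAAAAAACAAATCwAAEwsAAAIAAAAAAAAA////AAAAAAAf+AAAAAAAPx/4AAAAAAB/P/wAAAAAAP8//gAAAAAB/z//AAAAAAP/P/+AAAAAB/8//8AAAAAH/3//4AAAAA//f//wAACAD/8P//gAD/AP/wA/+AA/+A//AB/8AH/8B/8AH/4A//wH/wAf/wH//Af/AB//g//8D/8AH/////wP/wAf/////h//AB////////8AH////////wAf////////AB////////8AH////////wAf////////AD////////8AP////////wA/////////AD////////8AP////////wAf////////AB////////8AH////////wAP////////AA/////////////////////////////////////4B////////gAAf//////wAAAP/////+AAAAD/////wAAAAH////+AAAAAH////wAAAAAH///+AAAAAAP///wAAAAAAf//+AAAAAAA///AAAAAAAB/+AAAAAAAAD/gAAAAAAAAD4AAAAAAAAAAAAAAAAAAAAAAAAAAAAAAAAAAAAAAAAAAAAAAAAAAAAAAAAAAAAAAAAAAAAAAAAAAAAAAAAAADgAAAAAAAAB/gAAAAAAAAP+AAAAAAAAA/4AAAAAAAAD/wAAAAAAAAP/AAAAAAAAA/8AAAAAAAAD/wAAAAAAAAA=="/>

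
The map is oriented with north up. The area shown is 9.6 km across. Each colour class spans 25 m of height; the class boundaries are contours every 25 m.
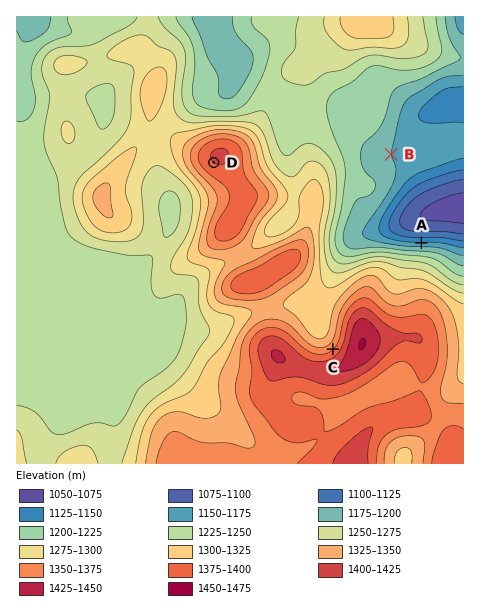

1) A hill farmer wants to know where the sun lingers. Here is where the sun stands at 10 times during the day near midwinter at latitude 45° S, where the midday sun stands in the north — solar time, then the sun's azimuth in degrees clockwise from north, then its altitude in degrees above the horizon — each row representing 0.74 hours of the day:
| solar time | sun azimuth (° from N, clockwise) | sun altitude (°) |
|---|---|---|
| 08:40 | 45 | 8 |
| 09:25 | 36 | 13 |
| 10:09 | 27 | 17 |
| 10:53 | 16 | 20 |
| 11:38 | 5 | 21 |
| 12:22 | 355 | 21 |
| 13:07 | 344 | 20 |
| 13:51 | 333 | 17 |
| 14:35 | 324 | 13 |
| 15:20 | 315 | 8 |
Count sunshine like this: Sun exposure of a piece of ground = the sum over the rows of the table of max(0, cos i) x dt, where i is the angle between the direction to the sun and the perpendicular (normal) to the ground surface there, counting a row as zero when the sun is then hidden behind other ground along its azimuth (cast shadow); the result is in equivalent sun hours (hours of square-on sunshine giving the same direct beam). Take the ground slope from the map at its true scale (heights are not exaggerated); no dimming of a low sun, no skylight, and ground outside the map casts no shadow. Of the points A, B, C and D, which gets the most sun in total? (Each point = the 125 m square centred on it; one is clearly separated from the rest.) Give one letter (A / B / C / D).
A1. A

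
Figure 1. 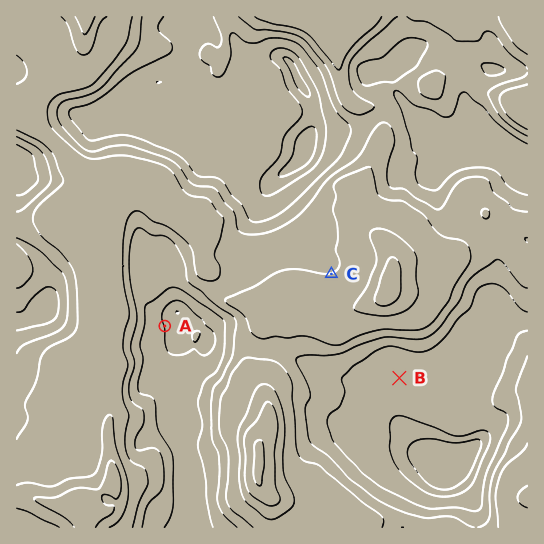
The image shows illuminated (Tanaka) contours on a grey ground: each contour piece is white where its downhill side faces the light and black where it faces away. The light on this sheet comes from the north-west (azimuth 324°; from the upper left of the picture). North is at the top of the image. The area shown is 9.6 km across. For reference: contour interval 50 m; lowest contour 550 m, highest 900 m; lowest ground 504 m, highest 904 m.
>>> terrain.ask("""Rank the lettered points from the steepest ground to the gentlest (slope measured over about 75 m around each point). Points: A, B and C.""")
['A', 'C', 'B']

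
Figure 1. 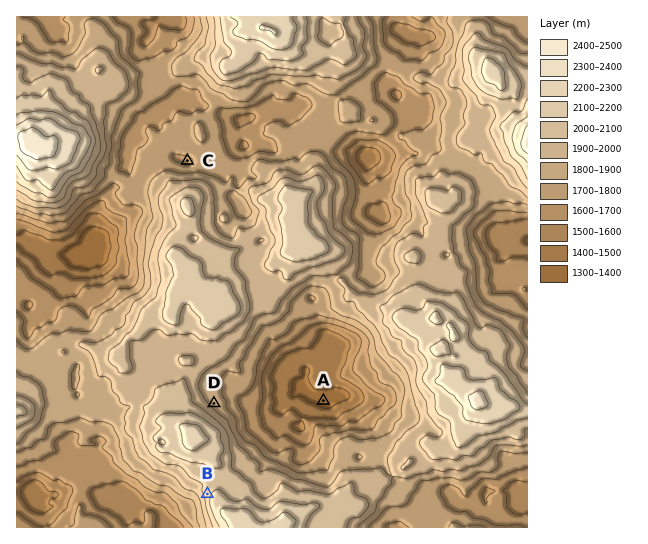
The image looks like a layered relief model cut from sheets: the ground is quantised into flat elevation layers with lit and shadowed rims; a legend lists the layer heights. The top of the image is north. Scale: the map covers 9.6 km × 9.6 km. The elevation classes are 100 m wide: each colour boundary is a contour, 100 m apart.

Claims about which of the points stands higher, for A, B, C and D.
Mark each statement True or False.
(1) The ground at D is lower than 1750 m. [False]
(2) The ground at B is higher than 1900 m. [True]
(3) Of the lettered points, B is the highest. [True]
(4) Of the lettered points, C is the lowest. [False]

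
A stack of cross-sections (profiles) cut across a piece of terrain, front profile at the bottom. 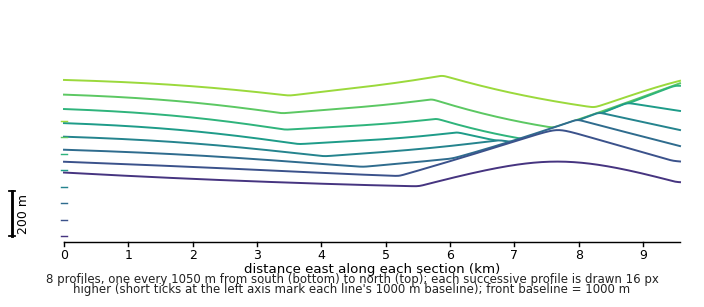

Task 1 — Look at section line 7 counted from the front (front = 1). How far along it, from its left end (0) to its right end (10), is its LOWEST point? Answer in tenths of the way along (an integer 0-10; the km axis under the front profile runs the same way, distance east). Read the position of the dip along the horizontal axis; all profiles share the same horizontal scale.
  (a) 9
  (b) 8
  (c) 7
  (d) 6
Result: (b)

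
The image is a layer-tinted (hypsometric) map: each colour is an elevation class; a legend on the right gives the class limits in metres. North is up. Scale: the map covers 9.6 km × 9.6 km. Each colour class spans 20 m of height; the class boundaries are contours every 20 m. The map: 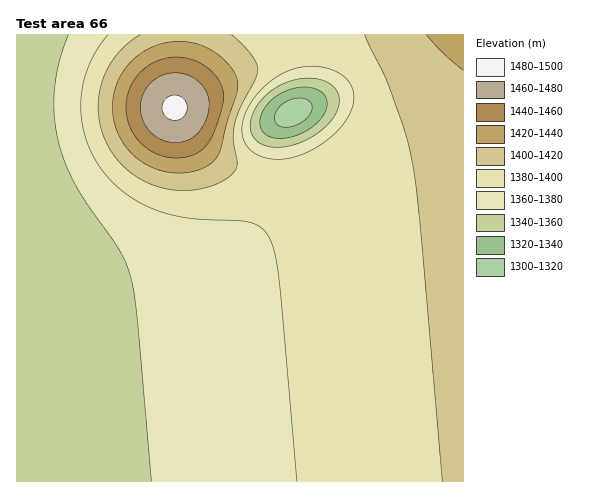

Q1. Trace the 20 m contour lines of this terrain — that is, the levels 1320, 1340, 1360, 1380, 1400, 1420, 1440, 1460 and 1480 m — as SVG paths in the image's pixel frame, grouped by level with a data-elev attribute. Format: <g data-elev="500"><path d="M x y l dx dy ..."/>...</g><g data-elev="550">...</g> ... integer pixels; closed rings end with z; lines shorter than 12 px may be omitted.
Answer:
<g data-elev="1320"><path d="M281 127l-5-4-2-6 3-7 5-5 8-5 8-2 7 1 5 3 2 4 0 4-7 10-12 6z"/></g><g data-elev="1340"><path d="M278 138l-12-3-3-4-3-5 2-12 8-12 12-9 15-5 15 0 11 5 3 6 1 7-3 8-6 8-9 7-10 5-11 4z"/></g><g data-elev="1360"><path d="M270 147l-8-3-6-4-4-5-2-7 1-8 3-8 5-9 7-8 17-11 19-6 19 2 13 7 5 8 0 11-5 11-9 11-13 9-14 7-15 3z"/><path d="M68 35l-8 25-5 25-1 24 2 24 7 24 10 23 14 23 31 45 8 14 4 14 7 41 14 164"/></g><g data-elev="1380"><path d="M267 158l-9-3-8-6-6-7-2-9 1-11 3-10 7-12 9-11 19-15 12-5 11-2 11-1 12 2 10 4 9 6 7 11 1 13-6 14-11 15-16 13-19 10-18 5z"/><path d="M108 35l-11 15-9 17-5 18-2 18 1 19 4 18 8 17 10 16 11 11 11 10 27 15 18 6 17 3 62 4 13 7 8 12 5 18 4 25 17 197"/></g><g data-elev="1400"><path d="M140 35l-11 8-10 9-9 12-6 11-4 13-2 14 1 14 2 13 5 13 7 12 9 10 10 10 12 7 13 5 12 3 14 2 18-2 16-5 13-8 6-8 1-7-4-23 2-14 6-17 15-28 2-9-2-7-5-9-20-19"/><path d="M365 35l24 52 16 46 8 32 7 62 22 254"/></g><g data-elev="1420"><path d="M168 172l14 1 13-2 12-5 8-7 6-10 6-26 10-34 1-7-2-7-11-15-17-12-19-6-13-1-12 2-12 4-12 7-9 8-8 10-6 12-4 12 0 13 1 13 4 12 7 11 8 10 11 8 11 6z"/><path d="M426 35l16 17 21 18"/></g><g data-elev="1440"><path d="M167 157l11 1 9-1 9-3 7-5 10-15 10-29 0-16-7-13-14-12-16-6-20 0-18 8-14 13-7 19 0 19 7 18 14 14z"/></g><g data-elev="1460"><path d="M168 142l14 0 12-5 9-11 5-14 1-13-5-11-9-9-13-6-14 0-13 6-9 10-5 12 0 13 5 13 9 9z"/></g><g data-elev="1480"><path d="M171 120l9-1 4-3 3-4-1-10-7-6-10 0-6 7-1 5 2 6z"/></g>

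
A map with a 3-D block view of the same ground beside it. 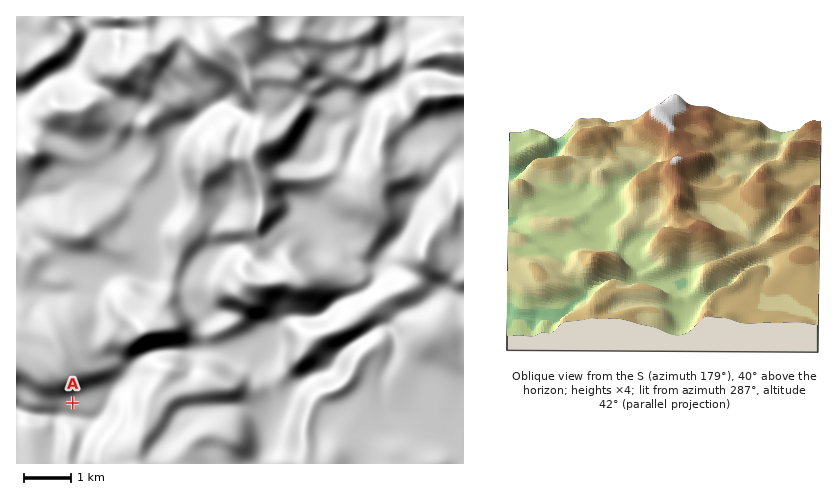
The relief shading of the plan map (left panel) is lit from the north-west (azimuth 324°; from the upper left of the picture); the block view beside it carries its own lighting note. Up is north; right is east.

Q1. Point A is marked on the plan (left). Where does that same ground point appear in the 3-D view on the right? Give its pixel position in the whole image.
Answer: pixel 546 309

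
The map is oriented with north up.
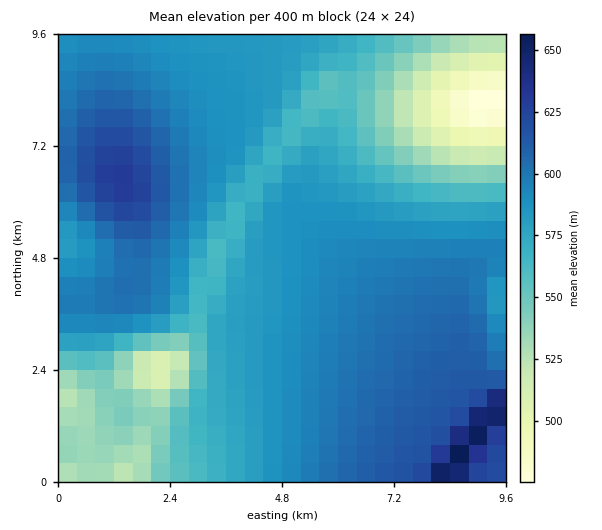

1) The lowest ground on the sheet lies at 475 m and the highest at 665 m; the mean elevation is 580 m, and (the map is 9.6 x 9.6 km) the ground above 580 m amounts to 58.3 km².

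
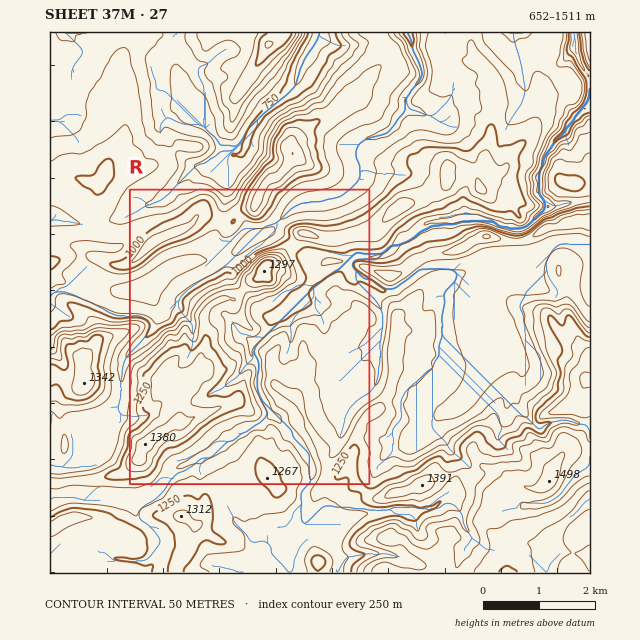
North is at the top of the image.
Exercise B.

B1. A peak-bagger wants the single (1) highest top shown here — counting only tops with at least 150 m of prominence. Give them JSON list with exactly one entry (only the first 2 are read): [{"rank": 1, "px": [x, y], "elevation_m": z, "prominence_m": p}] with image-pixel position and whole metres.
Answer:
[{"rank": 1, "px": [145, 444], "elevation_m": 1380, "prominence_m": 216}]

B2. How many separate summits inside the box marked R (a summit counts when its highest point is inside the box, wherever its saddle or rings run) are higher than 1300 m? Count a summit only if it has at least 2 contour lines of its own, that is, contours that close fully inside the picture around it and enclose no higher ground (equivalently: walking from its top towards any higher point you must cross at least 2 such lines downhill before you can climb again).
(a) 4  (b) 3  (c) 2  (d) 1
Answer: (d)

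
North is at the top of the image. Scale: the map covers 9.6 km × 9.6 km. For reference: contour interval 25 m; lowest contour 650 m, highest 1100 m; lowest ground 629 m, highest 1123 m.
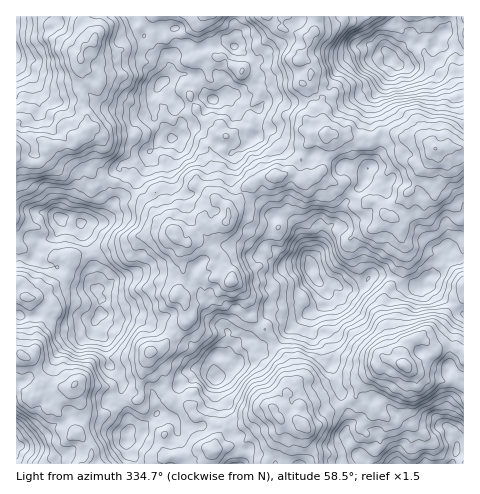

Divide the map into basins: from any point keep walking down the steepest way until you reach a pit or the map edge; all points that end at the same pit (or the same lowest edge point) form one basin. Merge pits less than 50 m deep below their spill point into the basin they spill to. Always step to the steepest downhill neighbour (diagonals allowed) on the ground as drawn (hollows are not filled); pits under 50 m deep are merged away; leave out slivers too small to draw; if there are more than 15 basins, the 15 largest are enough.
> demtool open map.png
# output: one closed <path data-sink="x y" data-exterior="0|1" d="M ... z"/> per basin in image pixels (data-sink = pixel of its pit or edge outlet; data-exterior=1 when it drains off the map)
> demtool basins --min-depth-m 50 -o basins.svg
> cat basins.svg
<path data-sink="312 269" data-exterior="0" d="M333 133l-8 0 4 21-5 7-1 8-7 7-14 6-10-8-32 4-14 8-6 11-12 11 0 9-3 5-11 4-7 0-4-2-14 11-1 9 9-2 26 15 2 10 7 10 0 4 6 3 4 6 4 10-2 13 4 4 5 1 13 12 6 7 3 11 13 12 4 11 2 13-7 8-8 17-16-2-19 17-21 6-3-4-13-8-10-1 0 14 10 17-7 1-13 7-19 1-3 2 0 5 100 0 12-25 4-19 16 0 9 7 5 0 7-3 10-12 13-5 12-7 3-5 16 14 5-1 10-16 11-9 1-7 5-9-2-5 0-9 5-11 10-4 3 1 8 5 5 7 9-6 7 0 9 5 6 0 0-202-16-1-13 2-17-13-23 1-6 4-8 0-17-5-10 2-7-4z"/><path data-sink="213 99" data-exterior="0" d="M283 16l-201 0-2 3 14 17 0 5-10 6-4 9 1 7 19 17-3 6-10-5-6 10 4 10 2 22-1 9-9 7 0 5 13 20 1 9 7 5 28 7 25 23 9 14 16 12 0 5 10 5 3-9 15-12-1-6 13-17 8 4 4 4 12-11 6-11 12-7 29-5 14-14 3-12 6-5 1-9 14 0 0-9-11-19-8-21-2-1 6-6 1-8-1-6-4-4-6 0 9-17-1-5-23-8-3-3z"/><path data-sink="391 59" data-exterior="0" d="M463 16l-145 0-3 6 0 9-7 7 1 5-9 17 6 0 4 4 1 6-1 8-6 5 4 1 14 13 0 5-5 8 8 15 0 7 22 2 7 4 10-2 17 5 8 0 6-4 23-1 17 13 13-2 15 1z"/><path data-sink="61 218" data-exterior="0" d="M76 141l-6 5-22 1-3 11-9 6-20-6 0 135 9 4 11 0 9-8 17-8 5-8 3-17 21-1 15-8 16-2 17-10 13-2 15 1 7-3-14-9-9-14-25-23-28-7-6-3-2-11z"/><path data-sink="101 314" data-exterior="0" d="M174 232l-7 2-15-1-13 2-17 10-16 2-15 8-21 1-2 2 0 11-3 9-15 10-5 1-8 8 13 6 2 5-6 5-2 8-6 8-3 24-9 4 10 8 7 19 26 4 8-6 19-21 14-3 34-1 16-9 30-30-5-9-1-10-7-5 6-15-2-26 5-9-10-5z"/><path data-sink="216 378" data-exterior="0" d="M206 270l-29 24 7 5 1 10 5 9-30 30-9 5 18 25 14 4 8 15-1 13 2 3 4 4 11 1 17 12 22-7 17-16 16 2 8-17 7-8 0-6-4-15-15-15-3-11-19-19-5-1-4-4 2-13-6-14-5-4-14-5-11 0-4-3z"/><path data-sink="452 463" data-exterior="1" d="M405 366l-6 10-3 9-9 7-10 16-5 1-16-14-3 5-12 7-13 5-10 12-13 3 0 13 10 13 3 11 146-1 0-78-8-7-7 3-22-1z"/><path data-sink="17 52" data-exterior="1" d="M81 16l-65 1 1 131 53-2 16-14 1-15-2-5 0-11-4-7 5-12-6-14 0-12 4-9 10-6 0-5-14-17z"/><path data-sink="126 441" data-exterior="0" d="M151 352l-8 15-2 14 1 14-4 5-13 0-6 3-7 0-7 11-9 1-9-2-8-14 1 20-3 13 15 19-4 13 76 0 4-7 19-1 13-7 7-1-7-9-3-8 0-13-7-11-16-5-7-10-2-4 3-7-3-10z"/><path data-sink="17 448" data-exterior="1" d="M73 387l-19 20-5 2-8-9-25-12 1 76 70-1 5-12-15-19 3-13-1-20z"/>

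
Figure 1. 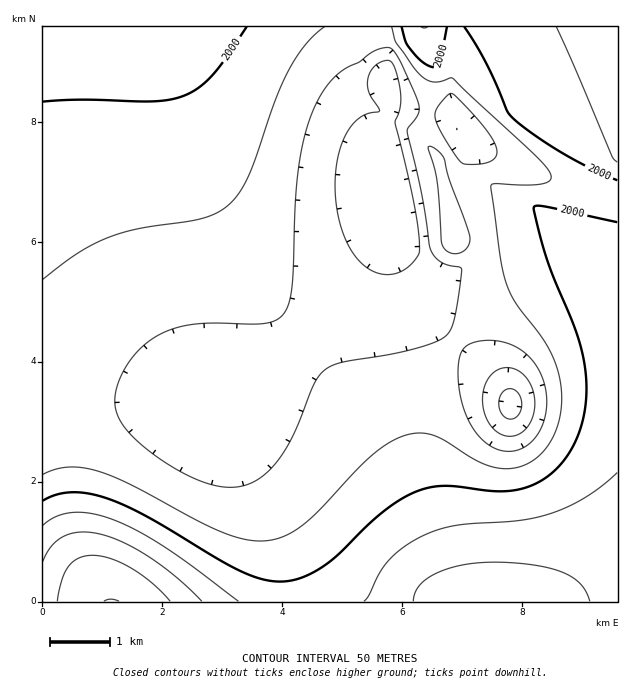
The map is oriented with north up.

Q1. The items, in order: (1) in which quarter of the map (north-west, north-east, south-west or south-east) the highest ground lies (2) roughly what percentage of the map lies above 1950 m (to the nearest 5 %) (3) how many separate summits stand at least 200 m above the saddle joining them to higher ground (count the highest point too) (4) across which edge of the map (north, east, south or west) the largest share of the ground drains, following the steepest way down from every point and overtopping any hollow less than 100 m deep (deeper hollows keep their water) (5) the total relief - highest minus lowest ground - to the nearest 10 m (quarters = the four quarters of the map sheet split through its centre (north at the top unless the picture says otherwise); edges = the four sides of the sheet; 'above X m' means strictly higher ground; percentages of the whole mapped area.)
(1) The highest ground is in the south-west quarter.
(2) Ground above 1950 m makes up about 50 % of the sheet.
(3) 1 summit rises at least 200 m above its surroundings.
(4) Most of the ground drains across the western edge.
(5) Highest minus lowest: about 420 m of relief.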